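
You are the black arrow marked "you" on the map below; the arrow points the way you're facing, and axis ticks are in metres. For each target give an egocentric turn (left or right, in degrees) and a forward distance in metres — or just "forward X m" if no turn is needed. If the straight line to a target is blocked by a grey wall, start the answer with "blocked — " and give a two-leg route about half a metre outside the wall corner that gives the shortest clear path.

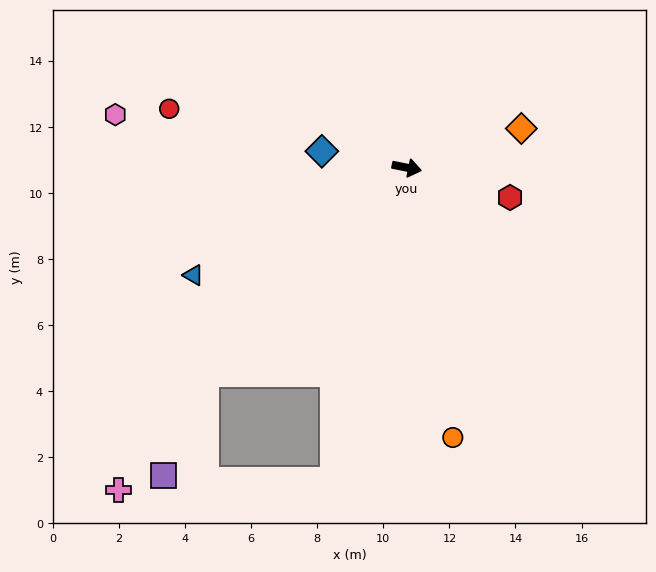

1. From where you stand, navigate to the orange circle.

turn right 69°, forward 8.3 m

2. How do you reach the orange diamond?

turn left 30°, forward 3.7 m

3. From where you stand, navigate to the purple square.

blocked — turn right 123°, forward 8.7 m, then turn left 22°, forward 3.4 m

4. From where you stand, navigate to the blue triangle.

turn right 142°, forward 7.2 m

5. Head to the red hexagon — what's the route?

turn right 5°, forward 3.3 m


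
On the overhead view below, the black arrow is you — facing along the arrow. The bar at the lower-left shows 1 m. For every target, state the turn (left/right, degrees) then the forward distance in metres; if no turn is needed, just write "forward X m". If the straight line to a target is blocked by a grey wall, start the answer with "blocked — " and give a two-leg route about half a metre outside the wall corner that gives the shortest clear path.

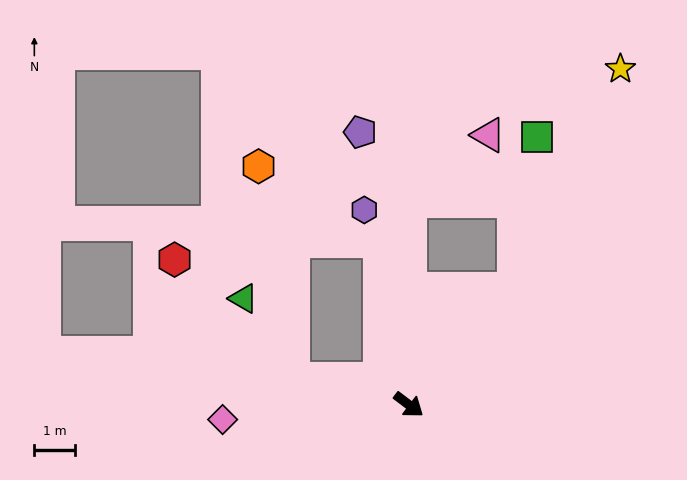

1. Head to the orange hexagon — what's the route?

blocked — turn right 155°, forward 2.9 m, then turn right 69°, forward 5.3 m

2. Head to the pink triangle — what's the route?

blocked — turn left 127°, forward 5.0 m, then turn right 50°, forward 2.5 m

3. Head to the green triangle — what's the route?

blocked — turn right 155°, forward 2.9 m, then turn right 47°, forward 2.3 m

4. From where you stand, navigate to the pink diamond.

turn right 138°, forward 4.6 m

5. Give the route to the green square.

blocked — turn left 85°, forward 3.8 m, then turn left 34°, forward 3.8 m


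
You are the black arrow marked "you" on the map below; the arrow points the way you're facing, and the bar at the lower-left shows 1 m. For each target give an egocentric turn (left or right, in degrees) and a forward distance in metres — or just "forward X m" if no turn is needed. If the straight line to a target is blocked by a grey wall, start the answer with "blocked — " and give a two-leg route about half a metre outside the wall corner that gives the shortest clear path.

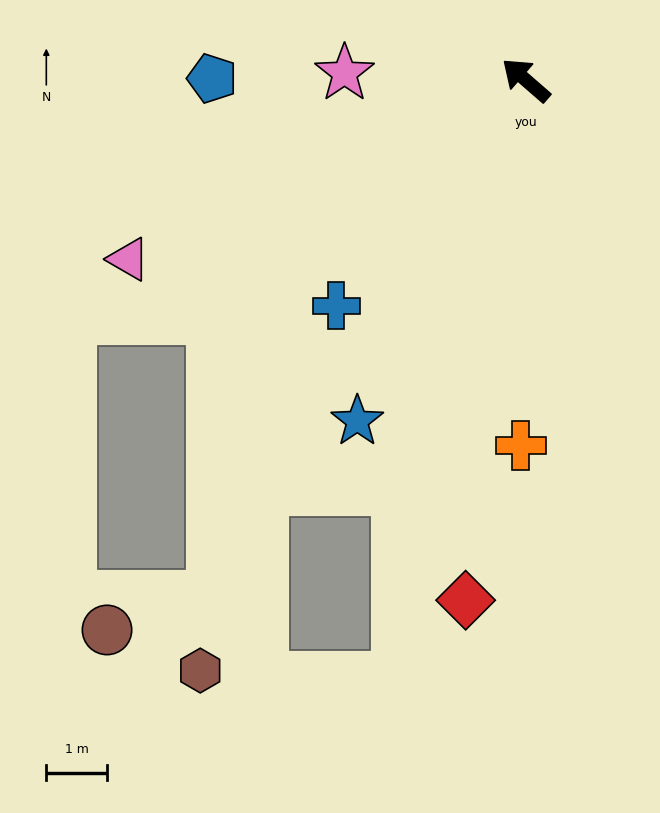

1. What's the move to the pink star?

turn left 39°, forward 3.0 m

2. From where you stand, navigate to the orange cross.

turn left 130°, forward 6.0 m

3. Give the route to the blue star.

turn left 105°, forward 6.3 m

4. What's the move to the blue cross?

turn left 91°, forward 4.8 m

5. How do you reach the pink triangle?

turn left 65°, forward 7.2 m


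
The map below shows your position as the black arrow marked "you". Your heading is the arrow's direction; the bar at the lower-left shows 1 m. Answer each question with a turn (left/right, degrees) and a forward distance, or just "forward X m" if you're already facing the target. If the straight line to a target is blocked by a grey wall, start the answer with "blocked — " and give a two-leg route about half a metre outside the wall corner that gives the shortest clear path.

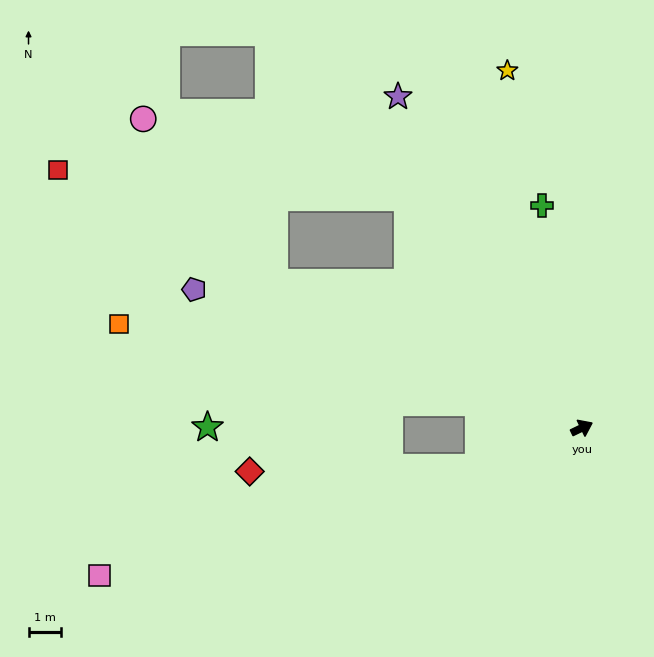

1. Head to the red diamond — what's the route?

blocked — turn left 175°, forward 3.4 m, then turn right 20°, forward 7.1 m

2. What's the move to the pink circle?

blocked — turn left 129°, forward 10.5 m, then turn right 26°, forward 6.5 m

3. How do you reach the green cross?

turn left 74°, forward 7.0 m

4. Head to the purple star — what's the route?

turn left 93°, forward 11.7 m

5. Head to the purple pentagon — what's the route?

turn left 135°, forward 12.7 m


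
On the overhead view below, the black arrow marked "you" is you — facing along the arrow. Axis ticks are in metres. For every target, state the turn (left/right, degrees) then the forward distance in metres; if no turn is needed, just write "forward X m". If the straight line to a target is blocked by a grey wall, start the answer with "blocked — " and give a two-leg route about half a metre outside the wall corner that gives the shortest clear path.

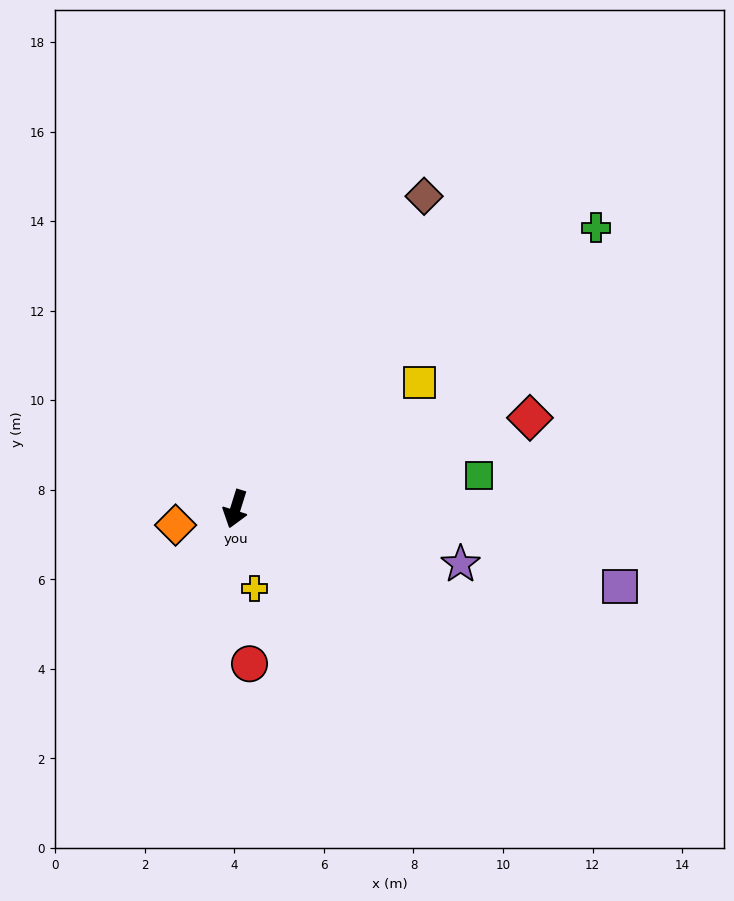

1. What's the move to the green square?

turn left 115°, forward 5.5 m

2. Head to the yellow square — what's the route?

turn left 142°, forward 5.0 m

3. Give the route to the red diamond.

turn left 125°, forward 6.9 m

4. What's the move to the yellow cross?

turn left 31°, forward 1.8 m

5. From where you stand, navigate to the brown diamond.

turn left 166°, forward 8.2 m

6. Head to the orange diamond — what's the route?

turn right 58°, forward 1.4 m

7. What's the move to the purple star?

turn left 94°, forward 5.2 m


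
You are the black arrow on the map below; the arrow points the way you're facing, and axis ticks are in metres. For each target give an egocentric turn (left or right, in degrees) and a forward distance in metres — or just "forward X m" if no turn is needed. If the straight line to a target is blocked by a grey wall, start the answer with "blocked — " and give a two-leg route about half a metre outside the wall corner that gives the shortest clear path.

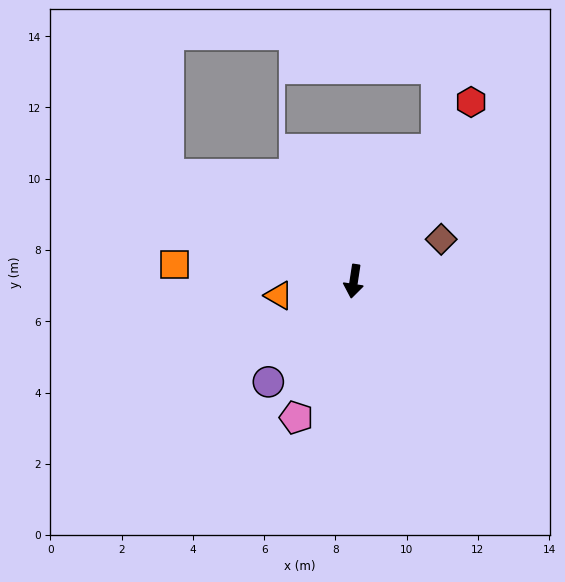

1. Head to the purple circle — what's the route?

turn right 32°, forward 3.7 m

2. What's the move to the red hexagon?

turn left 155°, forward 6.0 m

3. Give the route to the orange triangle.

turn right 71°, forward 2.1 m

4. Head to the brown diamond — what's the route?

turn left 124°, forward 2.7 m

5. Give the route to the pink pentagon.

turn right 14°, forward 4.1 m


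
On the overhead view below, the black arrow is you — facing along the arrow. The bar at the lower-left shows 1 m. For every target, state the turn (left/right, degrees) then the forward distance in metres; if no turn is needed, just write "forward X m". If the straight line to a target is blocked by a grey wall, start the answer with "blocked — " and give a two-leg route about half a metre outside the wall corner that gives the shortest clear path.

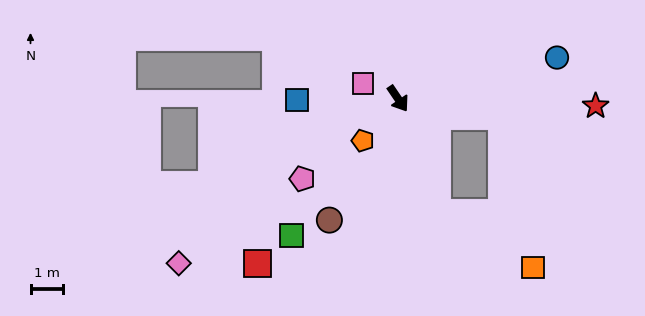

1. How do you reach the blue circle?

turn left 70°, forward 5.0 m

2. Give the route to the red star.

turn left 54°, forward 6.0 m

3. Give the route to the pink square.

turn right 147°, forward 1.2 m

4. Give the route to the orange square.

blocked — turn right 15°, forward 3.7 m, then turn left 41°, forward 3.4 m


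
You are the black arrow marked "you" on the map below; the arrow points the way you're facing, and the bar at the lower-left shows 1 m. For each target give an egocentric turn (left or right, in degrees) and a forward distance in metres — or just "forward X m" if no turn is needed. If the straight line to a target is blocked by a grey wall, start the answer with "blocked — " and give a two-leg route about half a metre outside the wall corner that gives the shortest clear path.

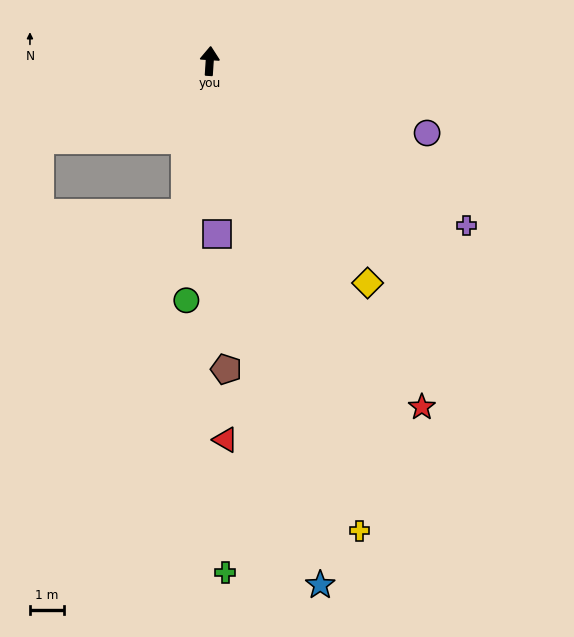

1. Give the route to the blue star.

turn right 164°, forward 15.8 m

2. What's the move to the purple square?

turn right 174°, forward 5.1 m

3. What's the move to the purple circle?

turn right 105°, forward 6.8 m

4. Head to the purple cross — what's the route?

turn right 119°, forward 9.0 m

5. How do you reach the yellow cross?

turn right 159°, forward 14.6 m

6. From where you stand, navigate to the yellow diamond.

turn right 141°, forward 8.1 m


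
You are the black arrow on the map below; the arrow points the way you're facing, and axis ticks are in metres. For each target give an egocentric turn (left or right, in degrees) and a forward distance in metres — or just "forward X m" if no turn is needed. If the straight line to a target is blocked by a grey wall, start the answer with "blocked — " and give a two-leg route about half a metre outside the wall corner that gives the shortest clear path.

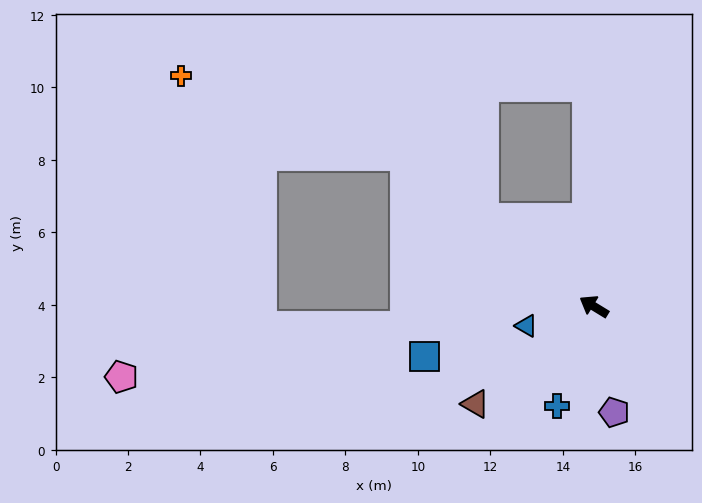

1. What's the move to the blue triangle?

turn left 47°, forward 1.9 m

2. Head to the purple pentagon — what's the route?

turn left 132°, forward 3.0 m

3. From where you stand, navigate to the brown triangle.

turn left 71°, forward 4.2 m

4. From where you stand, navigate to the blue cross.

turn left 101°, forward 2.9 m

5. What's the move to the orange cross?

blocked — turn right 7°, forward 6.7 m, then turn left 19°, forward 6.6 m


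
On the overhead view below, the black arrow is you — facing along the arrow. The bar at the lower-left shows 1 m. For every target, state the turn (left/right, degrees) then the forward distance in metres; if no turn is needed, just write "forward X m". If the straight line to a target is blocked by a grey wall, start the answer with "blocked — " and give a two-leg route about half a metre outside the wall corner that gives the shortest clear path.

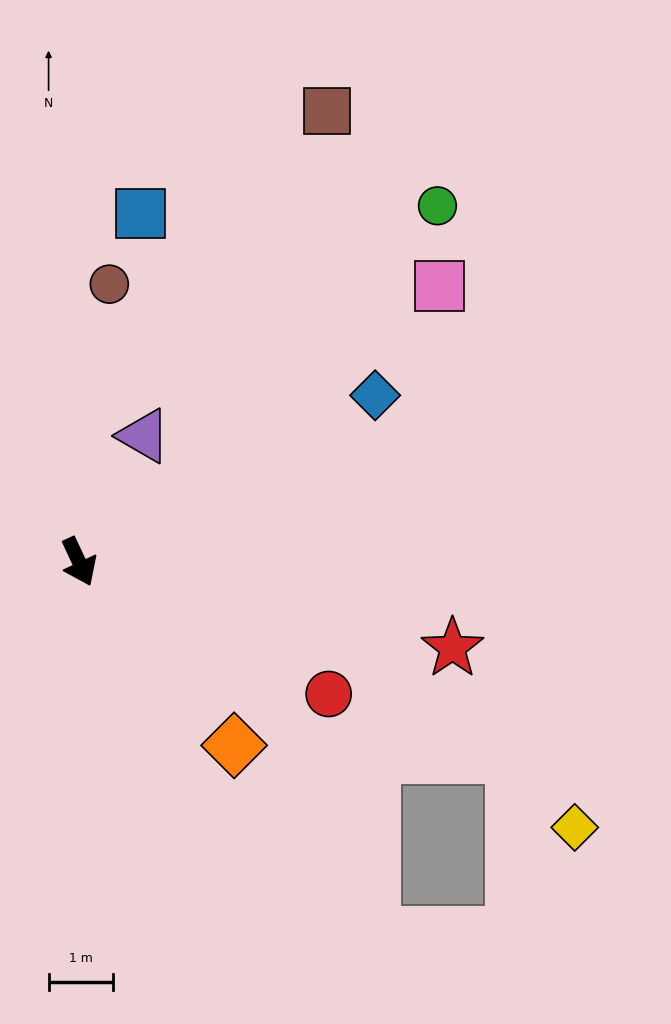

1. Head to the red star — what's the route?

turn left 52°, forward 5.9 m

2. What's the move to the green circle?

turn left 110°, forward 7.8 m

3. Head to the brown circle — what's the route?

turn left 149°, forward 4.3 m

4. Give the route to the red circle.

turn left 37°, forward 4.4 m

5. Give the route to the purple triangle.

turn left 128°, forward 2.2 m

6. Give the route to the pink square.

turn left 102°, forward 7.0 m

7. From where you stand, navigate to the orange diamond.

turn left 15°, forward 3.7 m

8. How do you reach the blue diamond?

turn left 94°, forward 5.3 m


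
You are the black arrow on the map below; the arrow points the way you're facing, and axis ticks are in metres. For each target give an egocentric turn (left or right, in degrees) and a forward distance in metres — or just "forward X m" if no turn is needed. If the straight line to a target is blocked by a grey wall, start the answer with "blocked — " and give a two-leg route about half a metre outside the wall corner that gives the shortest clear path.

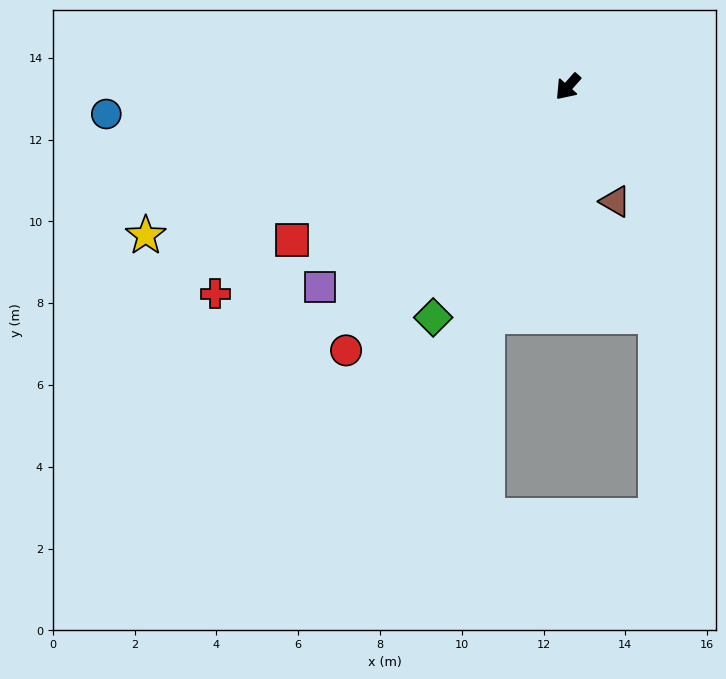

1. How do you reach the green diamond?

turn left 11°, forward 6.5 m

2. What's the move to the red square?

turn right 19°, forward 7.7 m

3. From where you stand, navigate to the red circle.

forward 8.4 m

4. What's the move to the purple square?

turn right 9°, forward 7.8 m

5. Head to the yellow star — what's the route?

turn right 29°, forward 10.9 m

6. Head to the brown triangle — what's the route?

turn left 64°, forward 3.0 m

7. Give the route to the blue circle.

turn right 45°, forward 11.3 m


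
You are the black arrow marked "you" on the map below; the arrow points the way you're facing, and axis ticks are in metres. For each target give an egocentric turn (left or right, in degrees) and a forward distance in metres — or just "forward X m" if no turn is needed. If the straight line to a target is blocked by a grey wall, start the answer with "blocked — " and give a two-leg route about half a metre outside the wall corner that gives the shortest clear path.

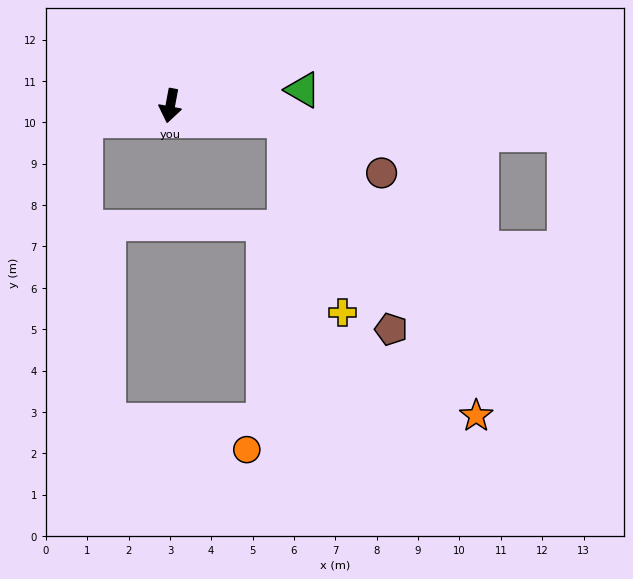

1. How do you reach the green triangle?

turn left 107°, forward 3.2 m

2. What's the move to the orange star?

blocked — turn left 93°, forward 2.8 m, then turn right 49°, forward 8.5 m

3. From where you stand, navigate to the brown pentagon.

blocked — turn left 93°, forward 2.8 m, then turn right 55°, forward 5.7 m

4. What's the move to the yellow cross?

blocked — turn left 93°, forward 2.8 m, then turn right 66°, forward 4.9 m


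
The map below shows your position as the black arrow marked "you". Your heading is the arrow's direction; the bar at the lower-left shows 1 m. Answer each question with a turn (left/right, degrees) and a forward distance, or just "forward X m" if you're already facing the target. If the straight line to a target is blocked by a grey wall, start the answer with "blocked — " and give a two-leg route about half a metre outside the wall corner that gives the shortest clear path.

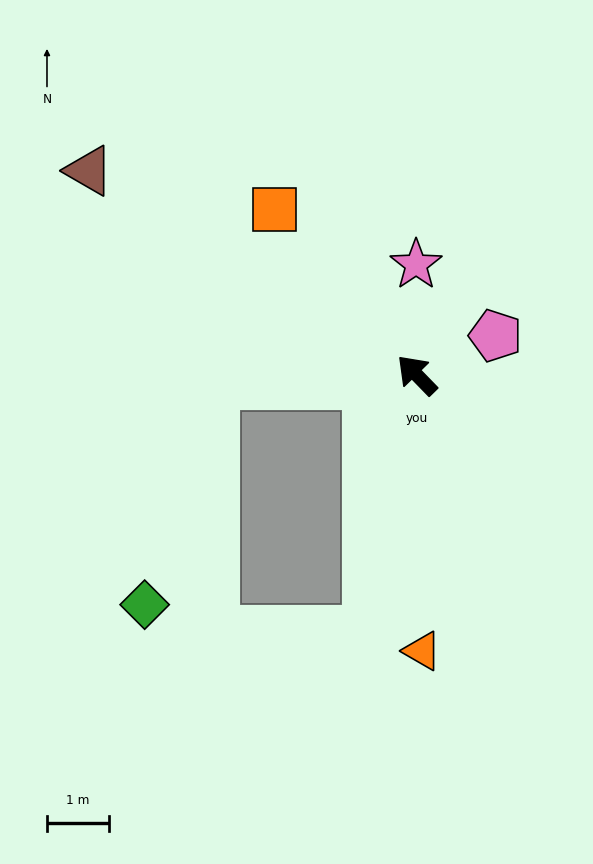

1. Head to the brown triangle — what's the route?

turn left 14°, forward 6.2 m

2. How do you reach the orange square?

turn right 3°, forward 3.5 m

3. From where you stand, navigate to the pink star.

turn right 44°, forward 1.8 m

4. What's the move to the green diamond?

blocked — turn left 48°, forward 3.3 m, then turn left 71°, forward 3.7 m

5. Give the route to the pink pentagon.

turn right 108°, forward 1.4 m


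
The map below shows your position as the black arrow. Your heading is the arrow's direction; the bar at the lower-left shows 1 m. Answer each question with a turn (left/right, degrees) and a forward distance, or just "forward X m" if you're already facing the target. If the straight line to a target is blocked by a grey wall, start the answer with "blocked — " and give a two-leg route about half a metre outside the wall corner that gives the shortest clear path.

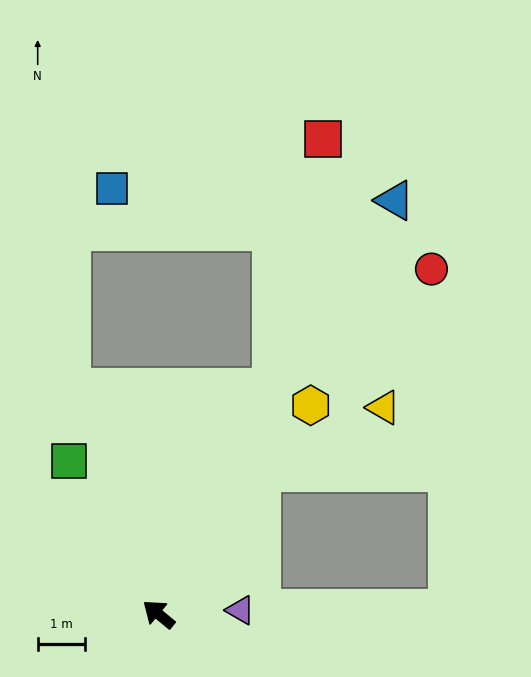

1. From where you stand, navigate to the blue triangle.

turn right 80°, forward 10.1 m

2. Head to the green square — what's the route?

turn right 20°, forward 3.8 m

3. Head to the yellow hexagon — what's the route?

turn right 87°, forward 5.5 m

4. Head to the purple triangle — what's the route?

turn right 138°, forward 1.7 m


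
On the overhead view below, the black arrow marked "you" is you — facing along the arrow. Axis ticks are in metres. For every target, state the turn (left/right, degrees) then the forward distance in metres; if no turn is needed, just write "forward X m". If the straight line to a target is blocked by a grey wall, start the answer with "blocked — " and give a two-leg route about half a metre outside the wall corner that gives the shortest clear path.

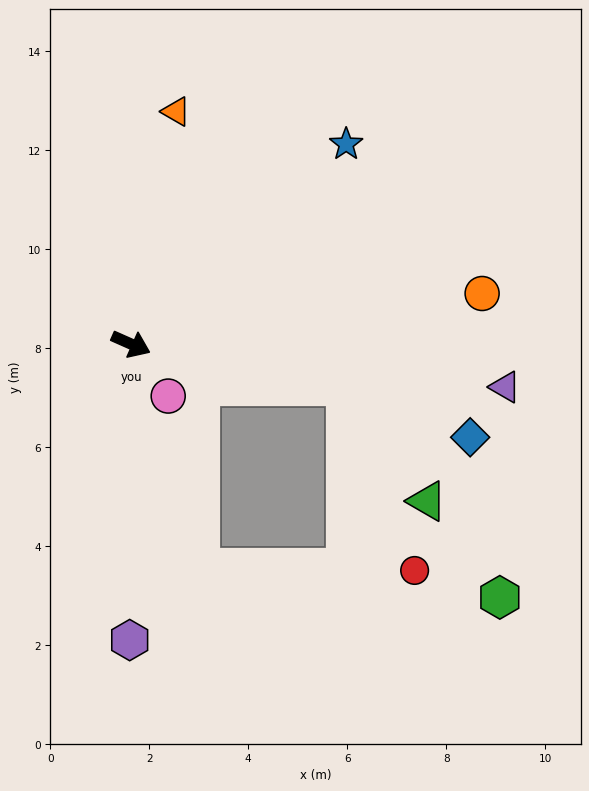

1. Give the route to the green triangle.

blocked — turn left 13°, forward 4.4 m, then turn right 45°, forward 2.9 m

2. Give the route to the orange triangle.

turn left 103°, forward 4.8 m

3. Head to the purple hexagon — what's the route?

turn right 66°, forward 6.0 m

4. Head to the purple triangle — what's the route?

turn left 17°, forward 7.6 m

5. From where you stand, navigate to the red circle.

blocked — turn left 13°, forward 4.4 m, then turn right 59°, forward 4.0 m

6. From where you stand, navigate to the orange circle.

turn left 32°, forward 7.2 m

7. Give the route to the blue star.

turn left 67°, forward 5.9 m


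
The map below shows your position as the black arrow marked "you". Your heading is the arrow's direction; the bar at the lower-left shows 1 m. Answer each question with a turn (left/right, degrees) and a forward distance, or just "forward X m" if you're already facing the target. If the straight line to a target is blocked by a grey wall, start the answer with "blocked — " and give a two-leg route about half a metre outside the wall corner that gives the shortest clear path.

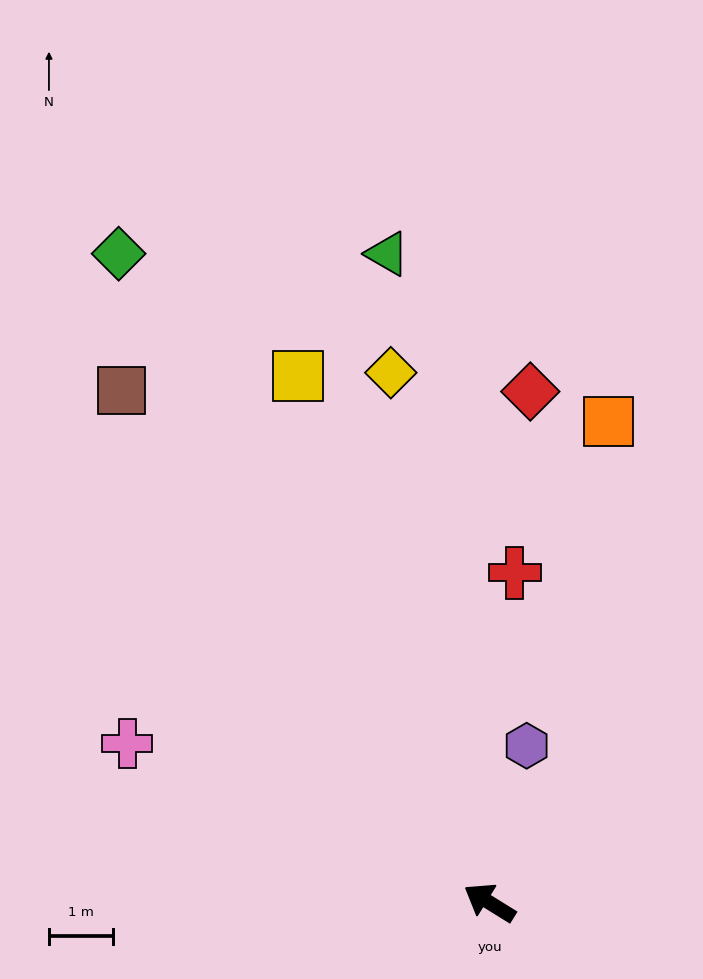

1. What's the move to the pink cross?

turn left 8°, forward 6.2 m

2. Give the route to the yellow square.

turn right 38°, forward 8.8 m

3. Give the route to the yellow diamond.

turn right 48°, forward 8.5 m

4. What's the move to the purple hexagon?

turn right 71°, forward 2.5 m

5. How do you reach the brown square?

turn right 22°, forward 9.9 m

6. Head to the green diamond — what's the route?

turn right 28°, forward 11.7 m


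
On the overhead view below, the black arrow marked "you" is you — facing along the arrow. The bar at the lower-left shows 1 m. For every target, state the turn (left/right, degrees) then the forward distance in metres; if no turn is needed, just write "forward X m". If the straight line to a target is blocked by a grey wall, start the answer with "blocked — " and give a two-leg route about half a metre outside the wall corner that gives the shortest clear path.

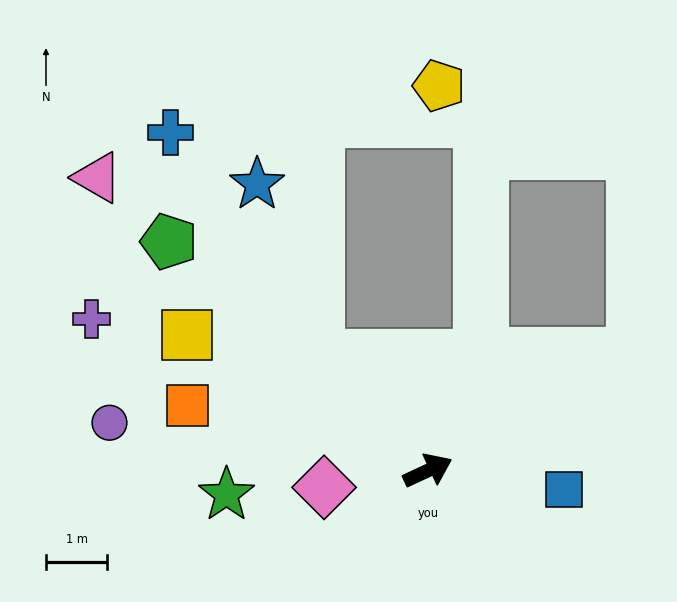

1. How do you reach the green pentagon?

turn left 114°, forward 5.6 m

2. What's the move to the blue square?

turn right 33°, forward 2.2 m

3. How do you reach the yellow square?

turn left 126°, forward 4.5 m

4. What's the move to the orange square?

turn left 140°, forward 4.1 m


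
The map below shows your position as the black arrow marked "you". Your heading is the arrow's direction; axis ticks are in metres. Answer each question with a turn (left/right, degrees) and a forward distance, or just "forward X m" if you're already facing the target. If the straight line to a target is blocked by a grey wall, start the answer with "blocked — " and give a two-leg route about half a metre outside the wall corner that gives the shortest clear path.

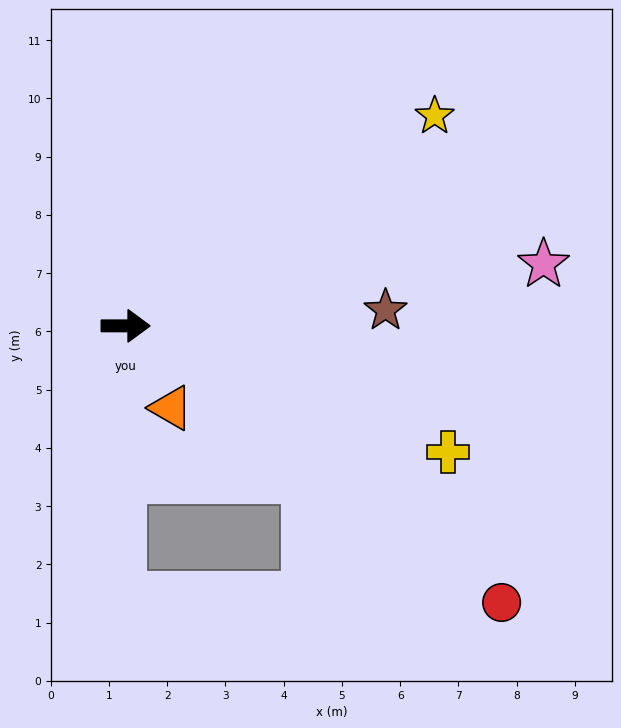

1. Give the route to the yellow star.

turn left 34°, forward 6.4 m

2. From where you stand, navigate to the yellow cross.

turn right 21°, forward 5.9 m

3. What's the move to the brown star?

turn left 4°, forward 4.5 m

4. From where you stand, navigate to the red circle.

turn right 36°, forward 8.0 m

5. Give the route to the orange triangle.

turn right 61°, forward 1.6 m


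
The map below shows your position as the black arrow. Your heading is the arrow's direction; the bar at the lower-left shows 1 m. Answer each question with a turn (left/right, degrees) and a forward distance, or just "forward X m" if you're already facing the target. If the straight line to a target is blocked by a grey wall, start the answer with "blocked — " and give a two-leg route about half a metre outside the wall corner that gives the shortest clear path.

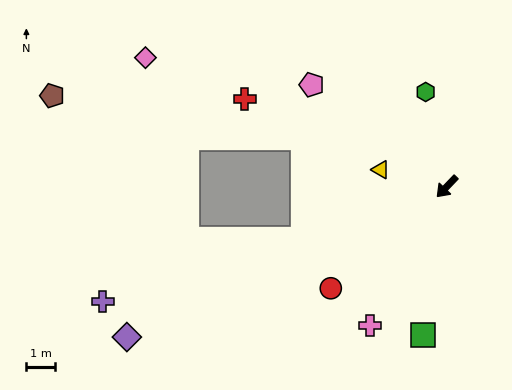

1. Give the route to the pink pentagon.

turn right 83°, forward 5.9 m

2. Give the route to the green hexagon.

turn right 124°, forward 3.4 m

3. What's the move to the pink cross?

turn left 15°, forward 5.5 m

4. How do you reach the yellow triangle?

turn right 61°, forward 2.4 m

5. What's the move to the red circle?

turn right 5°, forward 5.3 m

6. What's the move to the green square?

turn left 35°, forward 5.2 m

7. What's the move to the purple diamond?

turn right 21°, forward 12.3 m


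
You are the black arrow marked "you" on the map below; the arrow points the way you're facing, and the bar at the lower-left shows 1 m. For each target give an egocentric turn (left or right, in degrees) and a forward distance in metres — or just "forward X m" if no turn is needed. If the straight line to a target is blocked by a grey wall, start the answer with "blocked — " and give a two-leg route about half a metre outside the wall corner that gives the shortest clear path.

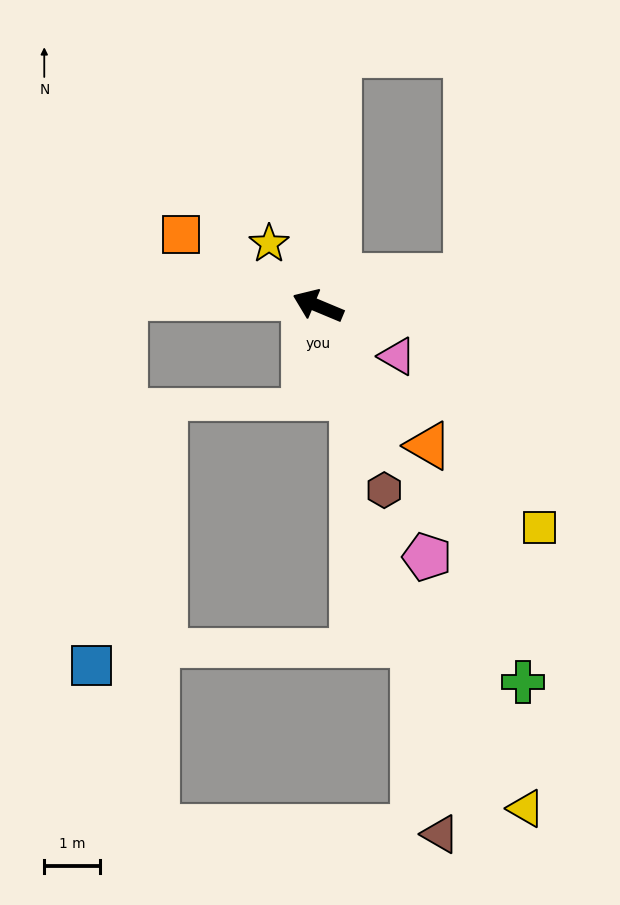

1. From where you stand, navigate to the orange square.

turn right 5°, forward 2.8 m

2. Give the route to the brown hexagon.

turn left 132°, forward 3.5 m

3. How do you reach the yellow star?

turn right 29°, forward 1.4 m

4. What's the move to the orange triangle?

turn left 151°, forward 3.2 m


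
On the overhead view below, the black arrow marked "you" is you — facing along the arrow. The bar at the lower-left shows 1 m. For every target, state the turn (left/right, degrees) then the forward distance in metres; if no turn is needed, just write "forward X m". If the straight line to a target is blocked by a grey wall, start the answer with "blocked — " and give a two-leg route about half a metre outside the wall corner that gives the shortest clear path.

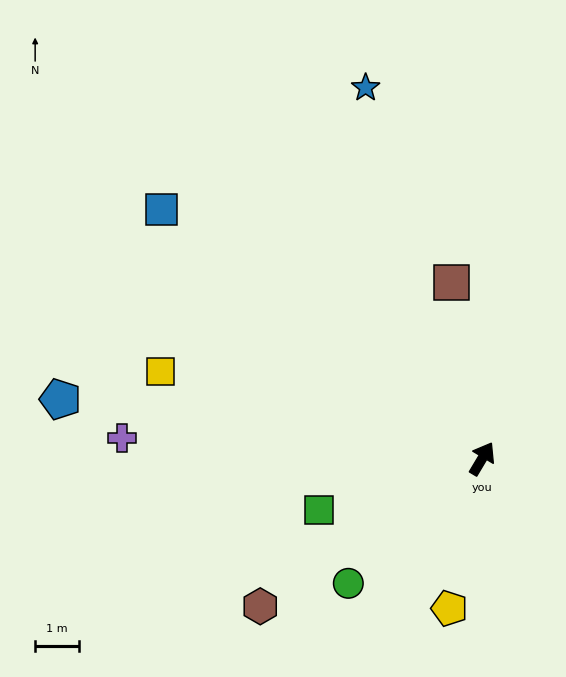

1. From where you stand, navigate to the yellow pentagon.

turn right 162°, forward 3.5 m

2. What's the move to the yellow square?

turn left 106°, forward 7.7 m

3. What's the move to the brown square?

turn left 41°, forward 4.1 m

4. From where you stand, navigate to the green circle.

turn left 164°, forward 4.2 m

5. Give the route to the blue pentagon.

turn left 113°, forward 9.8 m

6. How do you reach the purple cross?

turn left 118°, forward 8.3 m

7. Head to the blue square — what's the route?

turn left 83°, forward 9.3 m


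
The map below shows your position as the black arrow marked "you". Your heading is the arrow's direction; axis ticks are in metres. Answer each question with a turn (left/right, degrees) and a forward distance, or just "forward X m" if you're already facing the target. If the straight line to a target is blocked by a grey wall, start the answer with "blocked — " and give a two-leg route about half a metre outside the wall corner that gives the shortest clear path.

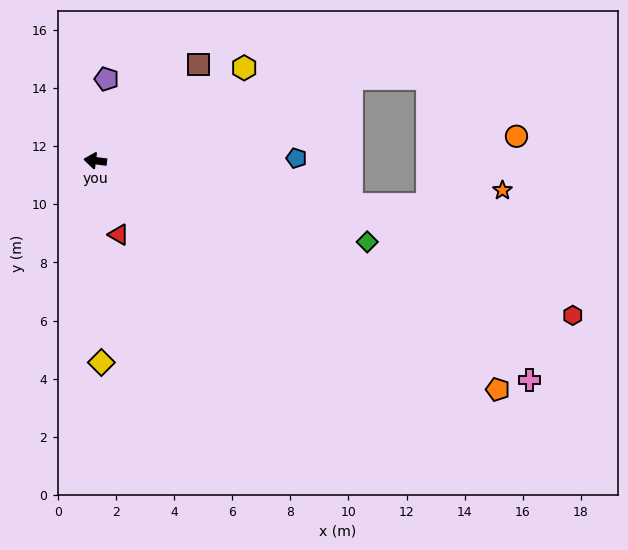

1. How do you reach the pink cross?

turn left 160°, forward 16.8 m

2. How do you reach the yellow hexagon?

turn right 141°, forward 6.0 m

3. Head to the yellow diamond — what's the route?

turn left 99°, forward 7.0 m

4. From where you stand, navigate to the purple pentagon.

turn right 91°, forward 2.8 m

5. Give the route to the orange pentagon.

turn left 157°, forward 15.9 m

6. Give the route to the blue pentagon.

turn right 172°, forward 6.9 m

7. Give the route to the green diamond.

turn left 170°, forward 9.8 m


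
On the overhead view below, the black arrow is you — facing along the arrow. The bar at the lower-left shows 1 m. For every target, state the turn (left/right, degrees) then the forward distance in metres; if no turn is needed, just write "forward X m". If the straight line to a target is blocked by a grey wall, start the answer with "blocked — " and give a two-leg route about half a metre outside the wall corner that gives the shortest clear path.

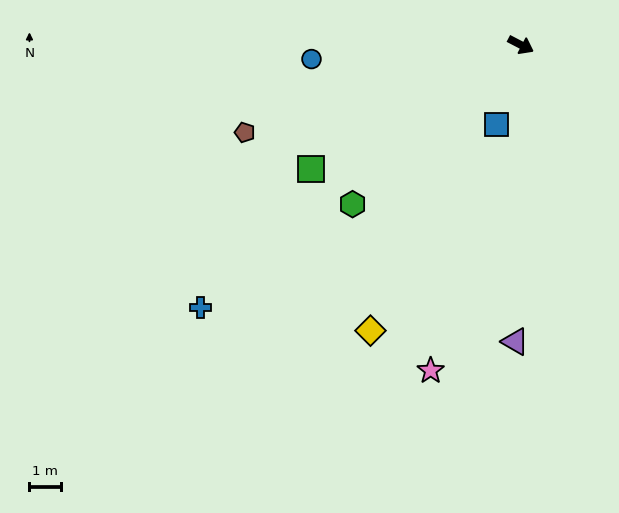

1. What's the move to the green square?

turn right 122°, forward 7.8 m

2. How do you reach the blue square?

turn right 80°, forward 2.7 m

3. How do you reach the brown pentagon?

turn right 135°, forward 9.3 m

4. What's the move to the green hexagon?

turn right 109°, forward 7.4 m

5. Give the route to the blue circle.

turn right 149°, forward 6.7 m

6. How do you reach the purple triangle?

turn right 64°, forward 9.5 m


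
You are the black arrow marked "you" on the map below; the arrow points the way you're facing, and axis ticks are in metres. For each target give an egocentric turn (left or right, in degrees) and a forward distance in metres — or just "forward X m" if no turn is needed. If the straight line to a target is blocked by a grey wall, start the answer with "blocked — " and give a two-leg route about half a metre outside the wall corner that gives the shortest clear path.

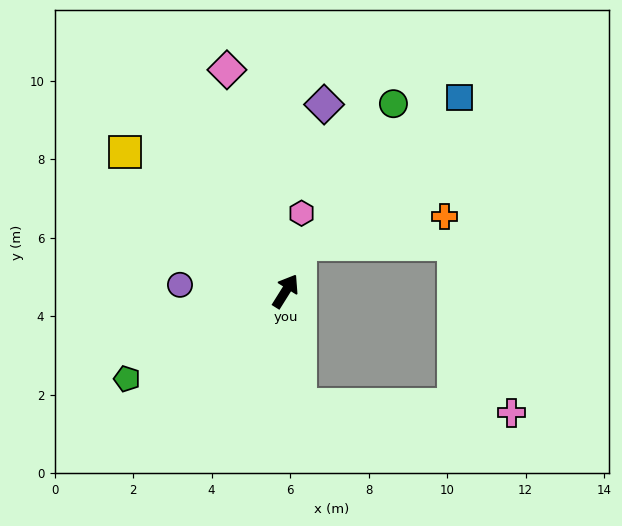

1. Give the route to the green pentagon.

turn left 151°, forward 4.6 m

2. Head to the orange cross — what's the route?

blocked — turn left 14°, forward 1.2 m, then turn right 61°, forward 3.7 m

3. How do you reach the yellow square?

turn left 81°, forward 5.4 m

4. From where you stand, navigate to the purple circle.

turn left 119°, forward 2.7 m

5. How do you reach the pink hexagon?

turn left 20°, forward 2.0 m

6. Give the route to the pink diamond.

turn left 47°, forward 5.8 m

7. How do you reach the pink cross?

blocked — turn right 140°, forward 2.9 m, then turn left 80°, forward 5.4 m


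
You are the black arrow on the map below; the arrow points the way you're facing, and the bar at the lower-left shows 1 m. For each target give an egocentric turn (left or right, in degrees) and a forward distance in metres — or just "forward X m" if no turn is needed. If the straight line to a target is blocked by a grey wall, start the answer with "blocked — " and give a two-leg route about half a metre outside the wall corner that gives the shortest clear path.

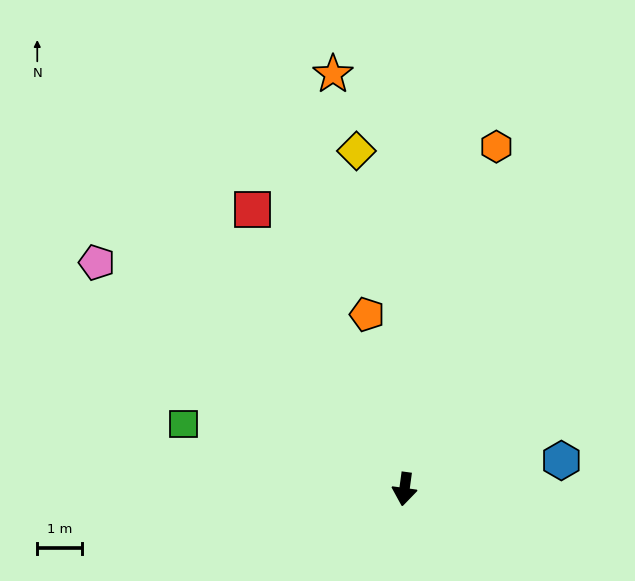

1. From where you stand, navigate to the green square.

turn right 99°, forward 5.2 m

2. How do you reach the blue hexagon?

turn left 108°, forward 3.6 m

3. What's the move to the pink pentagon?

turn right 119°, forward 8.6 m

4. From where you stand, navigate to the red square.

turn right 144°, forward 7.1 m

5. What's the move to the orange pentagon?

turn right 160°, forward 4.0 m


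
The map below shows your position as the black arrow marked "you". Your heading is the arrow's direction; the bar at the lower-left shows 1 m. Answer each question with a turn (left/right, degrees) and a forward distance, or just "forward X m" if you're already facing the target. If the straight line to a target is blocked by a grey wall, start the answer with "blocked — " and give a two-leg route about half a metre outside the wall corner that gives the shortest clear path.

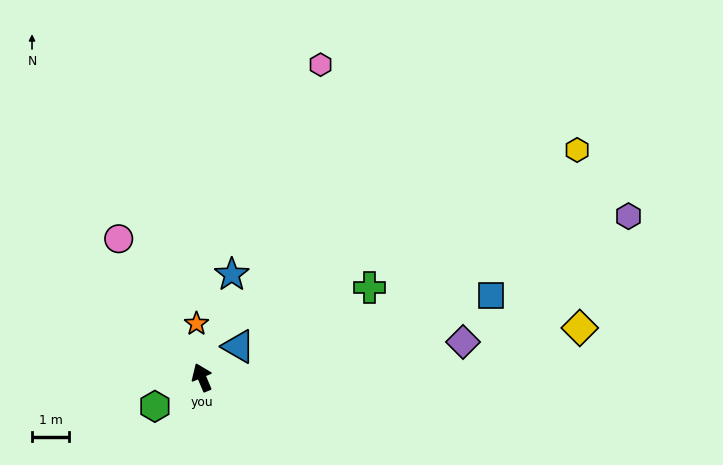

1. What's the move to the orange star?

turn right 17°, forward 1.5 m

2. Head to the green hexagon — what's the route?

turn left 99°, forward 1.5 m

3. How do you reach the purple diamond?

turn right 105°, forward 7.2 m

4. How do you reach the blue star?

turn right 39°, forward 2.9 m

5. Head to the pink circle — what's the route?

turn left 8°, forward 4.4 m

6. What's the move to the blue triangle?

turn right 73°, forward 1.3 m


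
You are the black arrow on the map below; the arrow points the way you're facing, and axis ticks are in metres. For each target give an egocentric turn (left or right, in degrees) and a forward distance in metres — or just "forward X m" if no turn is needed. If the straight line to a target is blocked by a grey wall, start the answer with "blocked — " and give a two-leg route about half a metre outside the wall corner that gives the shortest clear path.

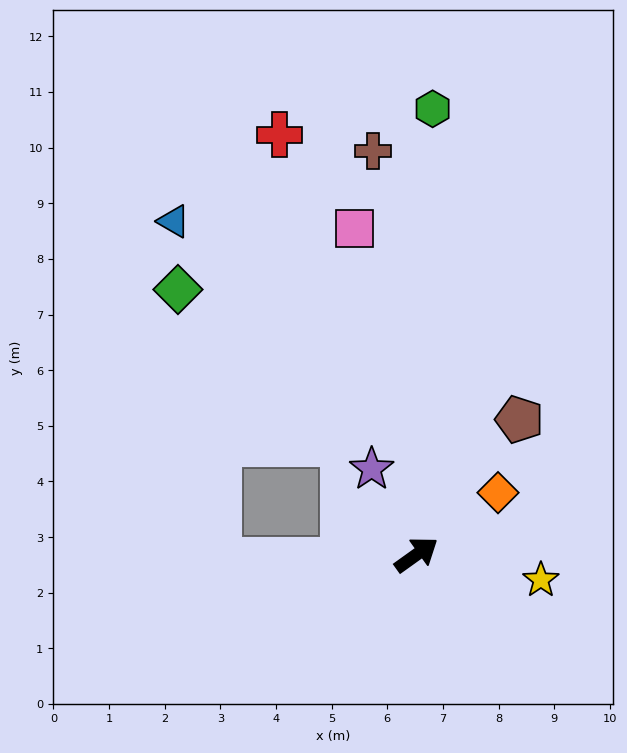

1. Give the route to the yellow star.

turn right 47°, forward 2.3 m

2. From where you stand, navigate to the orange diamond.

forward 1.8 m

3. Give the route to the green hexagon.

turn left 52°, forward 8.0 m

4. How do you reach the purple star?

turn left 82°, forward 1.7 m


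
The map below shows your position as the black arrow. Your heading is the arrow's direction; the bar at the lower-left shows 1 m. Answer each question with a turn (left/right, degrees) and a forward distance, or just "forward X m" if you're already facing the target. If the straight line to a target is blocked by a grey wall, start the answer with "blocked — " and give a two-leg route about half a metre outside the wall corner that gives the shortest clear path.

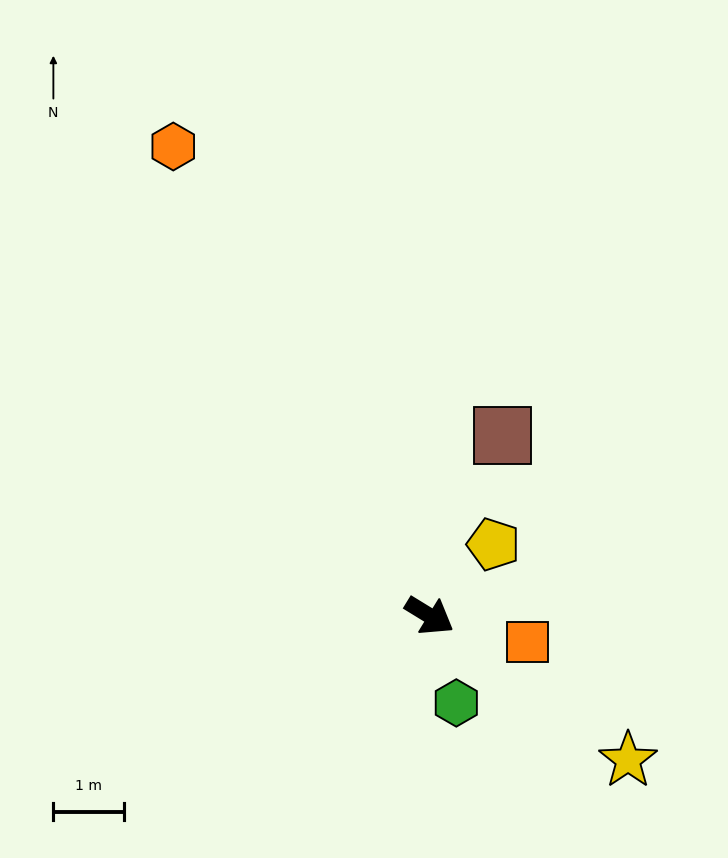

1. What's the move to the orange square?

turn left 17°, forward 1.4 m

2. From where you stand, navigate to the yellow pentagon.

turn left 80°, forward 1.4 m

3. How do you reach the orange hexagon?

turn left 150°, forward 7.6 m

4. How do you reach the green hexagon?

turn right 41°, forward 1.3 m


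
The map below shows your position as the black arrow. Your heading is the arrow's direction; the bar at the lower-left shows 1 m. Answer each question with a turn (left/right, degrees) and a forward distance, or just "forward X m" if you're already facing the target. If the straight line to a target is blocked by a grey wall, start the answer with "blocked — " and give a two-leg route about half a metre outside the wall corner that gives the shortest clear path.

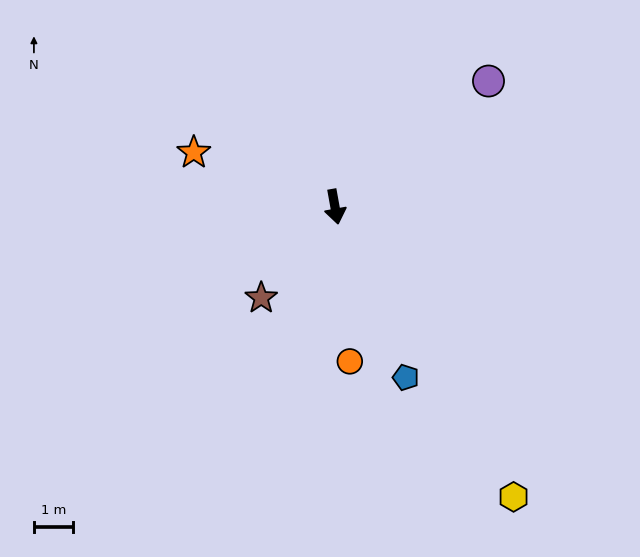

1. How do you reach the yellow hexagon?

turn left 21°, forward 8.7 m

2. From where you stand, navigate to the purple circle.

turn left 119°, forward 5.1 m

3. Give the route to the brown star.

turn right 49°, forward 3.0 m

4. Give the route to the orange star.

turn right 121°, forward 3.9 m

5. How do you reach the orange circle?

turn right 5°, forward 4.0 m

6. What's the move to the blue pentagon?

turn left 12°, forward 4.7 m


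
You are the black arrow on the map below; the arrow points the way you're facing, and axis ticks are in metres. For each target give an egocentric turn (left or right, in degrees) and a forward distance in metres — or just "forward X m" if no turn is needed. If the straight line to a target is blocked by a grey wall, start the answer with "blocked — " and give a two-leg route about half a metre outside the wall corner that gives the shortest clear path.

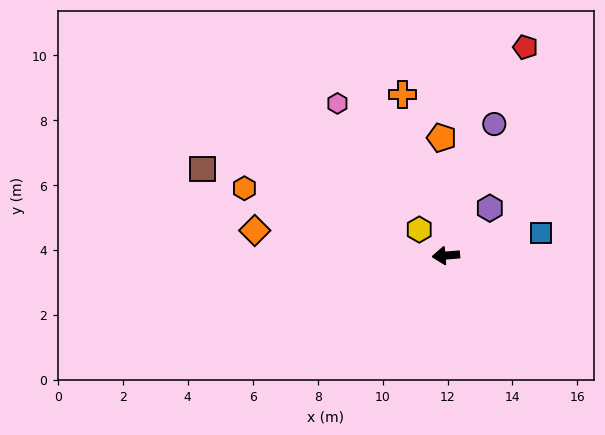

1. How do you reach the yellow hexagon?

turn right 49°, forward 1.1 m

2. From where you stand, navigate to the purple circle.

turn right 115°, forward 4.3 m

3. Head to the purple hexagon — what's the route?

turn right 138°, forward 2.0 m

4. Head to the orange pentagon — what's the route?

turn right 93°, forward 3.6 m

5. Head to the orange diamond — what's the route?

turn right 12°, forward 5.9 m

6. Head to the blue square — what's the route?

turn right 171°, forward 3.0 m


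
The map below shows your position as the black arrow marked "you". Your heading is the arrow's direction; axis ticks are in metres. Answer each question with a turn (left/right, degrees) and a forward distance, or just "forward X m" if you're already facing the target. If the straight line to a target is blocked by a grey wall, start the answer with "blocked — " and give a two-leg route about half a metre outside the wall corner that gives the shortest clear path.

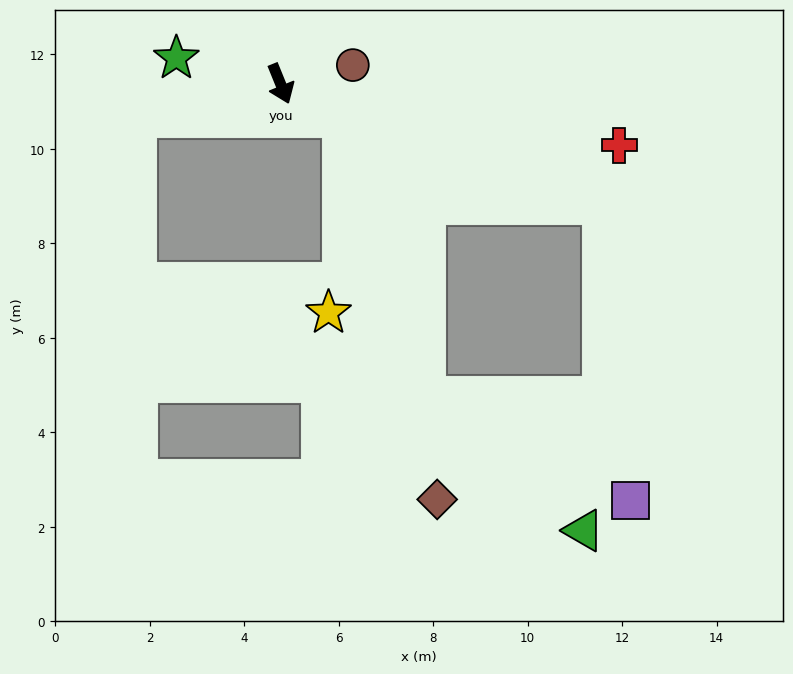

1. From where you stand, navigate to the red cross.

turn left 58°, forward 7.3 m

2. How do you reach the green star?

turn right 126°, forward 2.3 m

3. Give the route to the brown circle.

turn left 82°, forward 1.6 m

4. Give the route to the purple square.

blocked — turn left 47°, forward 7.3 m, then turn right 64°, forward 6.3 m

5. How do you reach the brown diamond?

blocked — turn left 39°, forward 1.5 m, then turn right 47°, forward 8.3 m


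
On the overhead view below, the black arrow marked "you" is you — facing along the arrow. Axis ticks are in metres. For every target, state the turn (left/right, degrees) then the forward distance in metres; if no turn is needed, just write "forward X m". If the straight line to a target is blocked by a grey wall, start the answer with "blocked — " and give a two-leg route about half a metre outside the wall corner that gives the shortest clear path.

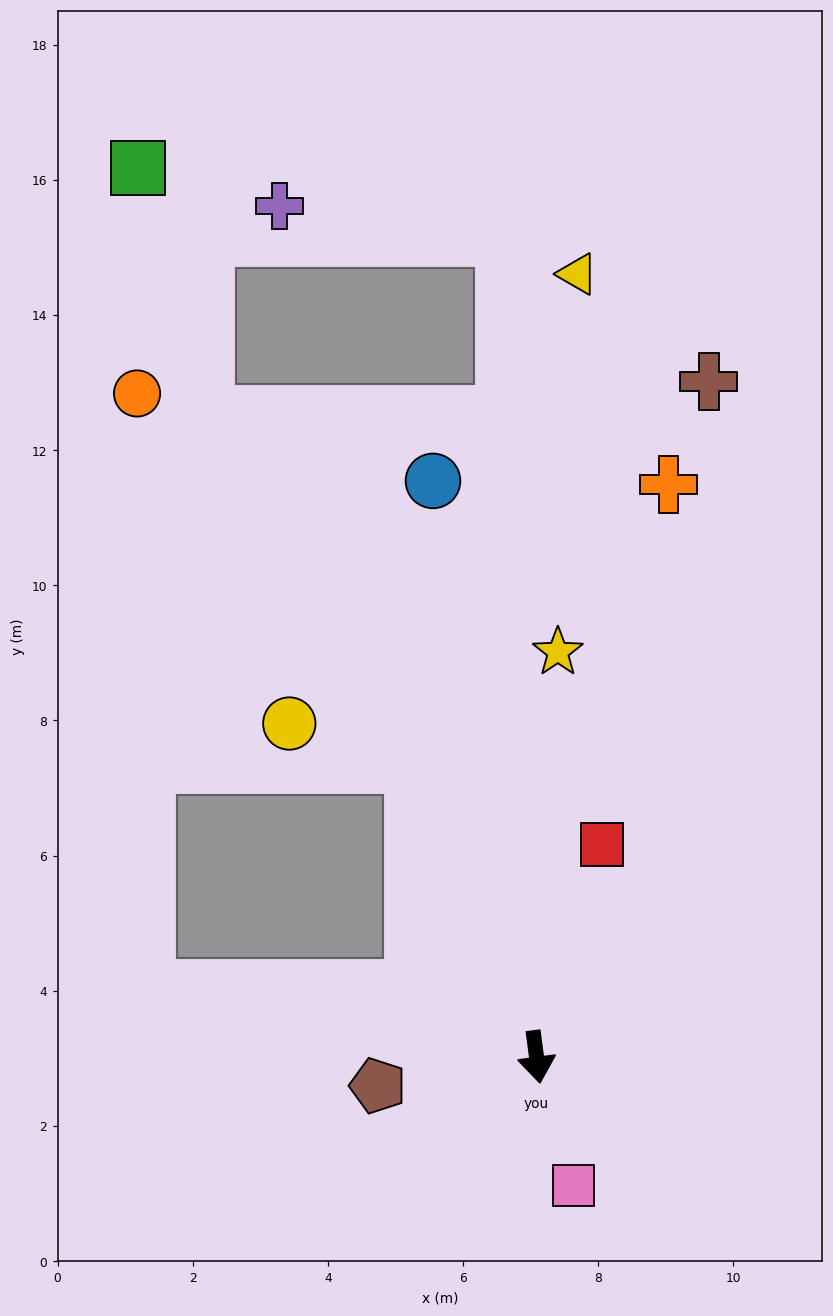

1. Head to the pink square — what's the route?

turn left 9°, forward 2.0 m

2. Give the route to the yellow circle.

blocked — turn right 165°, forward 4.7 m, then turn left 49°, forward 1.9 m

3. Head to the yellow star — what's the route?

turn left 169°, forward 6.0 m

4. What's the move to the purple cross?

blocked — turn left 175°, forward 12.1 m, then turn left 80°, forward 3.4 m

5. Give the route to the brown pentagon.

turn right 87°, forward 2.4 m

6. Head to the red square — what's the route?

turn left 155°, forward 3.3 m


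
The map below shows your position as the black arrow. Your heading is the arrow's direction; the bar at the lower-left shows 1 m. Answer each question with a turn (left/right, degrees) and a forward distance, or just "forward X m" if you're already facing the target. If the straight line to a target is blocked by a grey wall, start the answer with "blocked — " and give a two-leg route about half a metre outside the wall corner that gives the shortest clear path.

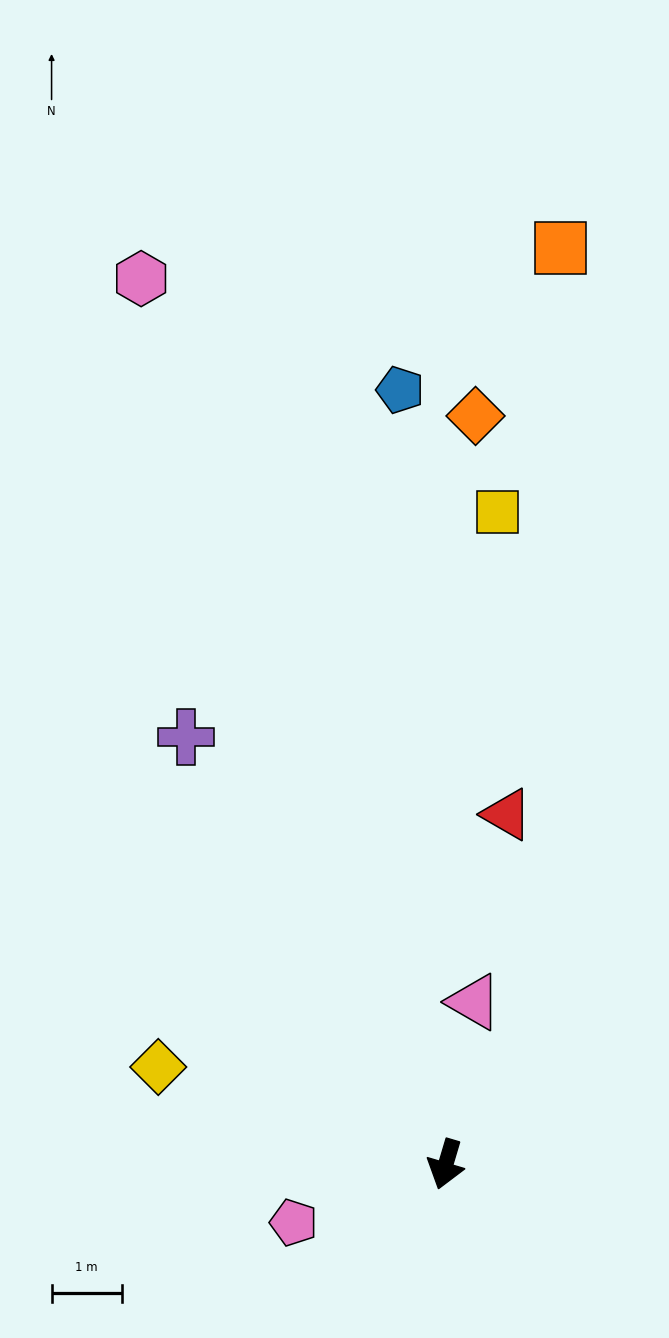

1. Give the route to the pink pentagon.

turn right 53°, forward 2.3 m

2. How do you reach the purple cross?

turn right 132°, forward 7.1 m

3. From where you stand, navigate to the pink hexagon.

turn right 144°, forward 13.3 m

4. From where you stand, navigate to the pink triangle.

turn right 173°, forward 2.3 m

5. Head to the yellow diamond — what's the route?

turn right 92°, forward 4.3 m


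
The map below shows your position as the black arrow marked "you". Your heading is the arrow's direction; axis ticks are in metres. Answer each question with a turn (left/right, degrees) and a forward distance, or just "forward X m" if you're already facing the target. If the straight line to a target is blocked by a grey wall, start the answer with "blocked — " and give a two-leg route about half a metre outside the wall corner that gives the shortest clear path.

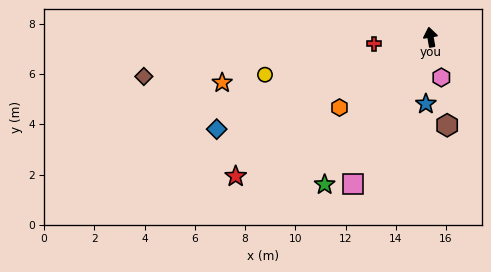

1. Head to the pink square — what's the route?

turn left 142°, forward 6.6 m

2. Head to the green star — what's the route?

turn left 134°, forward 7.2 m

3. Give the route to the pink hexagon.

turn right 175°, forward 1.7 m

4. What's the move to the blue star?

turn left 166°, forward 2.7 m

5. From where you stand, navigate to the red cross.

turn left 87°, forward 2.3 m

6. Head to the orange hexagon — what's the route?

turn left 118°, forward 4.6 m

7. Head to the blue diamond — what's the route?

turn left 103°, forward 9.3 m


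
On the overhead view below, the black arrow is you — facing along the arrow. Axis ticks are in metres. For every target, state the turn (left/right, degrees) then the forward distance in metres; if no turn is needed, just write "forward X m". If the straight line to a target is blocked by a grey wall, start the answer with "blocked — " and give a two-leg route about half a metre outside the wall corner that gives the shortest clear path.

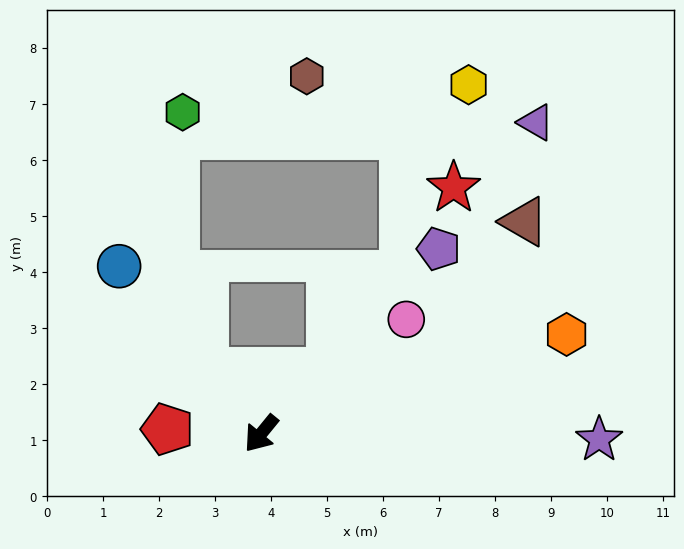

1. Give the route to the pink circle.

turn left 167°, forward 3.3 m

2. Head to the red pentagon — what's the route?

turn right 53°, forward 1.7 m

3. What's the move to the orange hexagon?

turn left 147°, forward 5.7 m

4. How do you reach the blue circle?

turn right 100°, forward 3.9 m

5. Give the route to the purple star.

turn left 128°, forward 6.0 m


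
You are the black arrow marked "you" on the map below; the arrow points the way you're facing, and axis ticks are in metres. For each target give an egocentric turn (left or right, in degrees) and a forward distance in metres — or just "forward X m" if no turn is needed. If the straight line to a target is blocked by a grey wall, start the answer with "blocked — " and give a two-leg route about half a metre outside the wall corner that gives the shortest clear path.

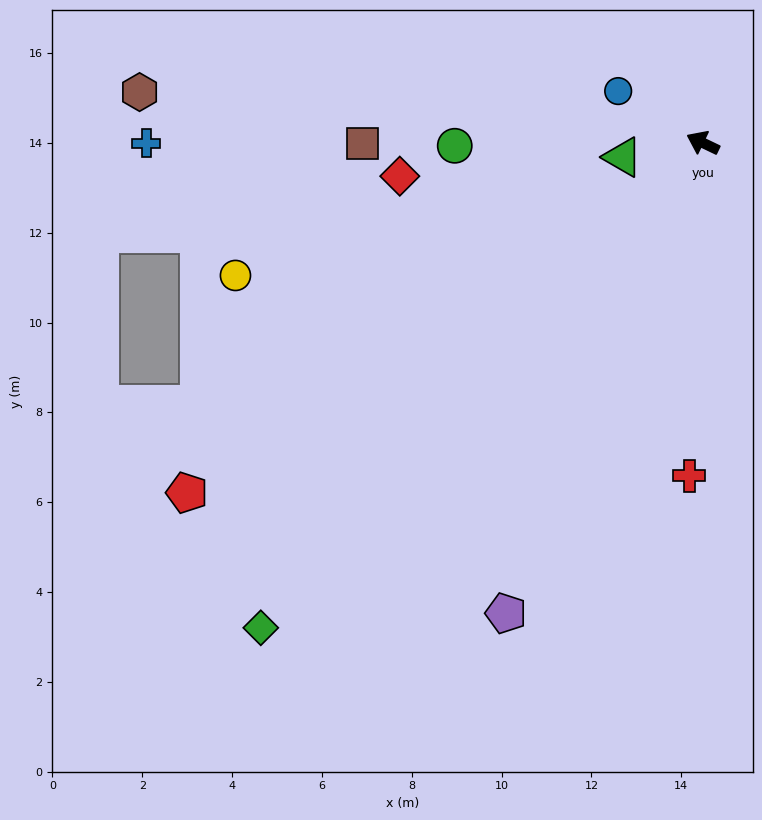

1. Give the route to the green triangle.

turn left 36°, forward 1.8 m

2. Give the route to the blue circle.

turn right 6°, forward 2.2 m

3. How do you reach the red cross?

turn left 113°, forward 7.4 m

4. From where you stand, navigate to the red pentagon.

turn left 60°, forward 13.9 m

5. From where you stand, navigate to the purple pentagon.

turn left 93°, forward 11.4 m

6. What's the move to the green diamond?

turn left 73°, forward 14.6 m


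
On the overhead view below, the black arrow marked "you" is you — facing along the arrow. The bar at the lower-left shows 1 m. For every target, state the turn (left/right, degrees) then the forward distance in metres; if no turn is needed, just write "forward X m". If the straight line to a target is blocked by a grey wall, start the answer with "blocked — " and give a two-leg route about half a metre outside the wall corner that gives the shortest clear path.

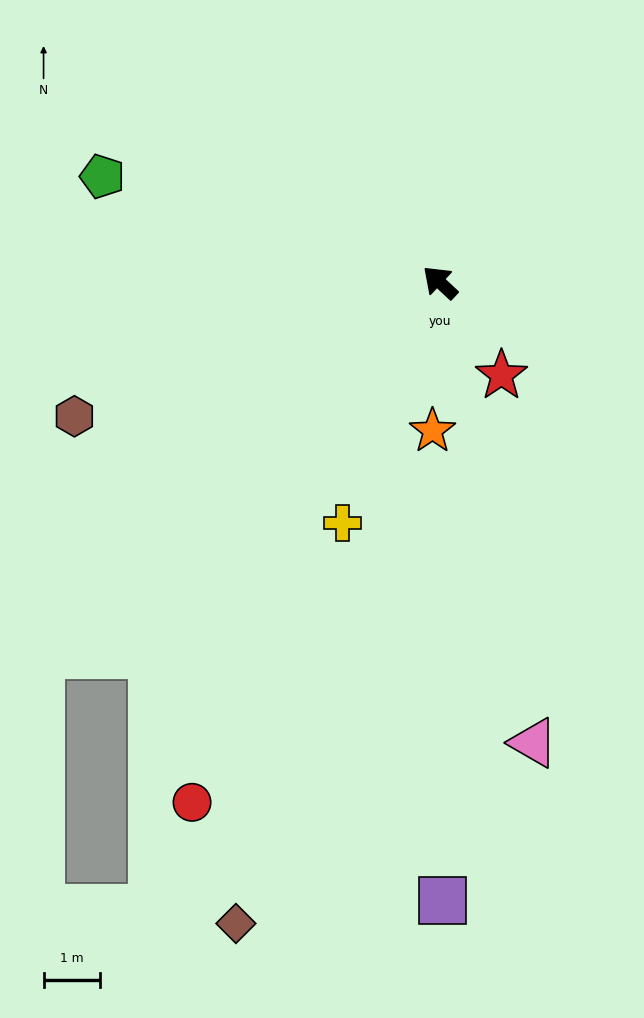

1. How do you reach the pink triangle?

turn left 144°, forward 8.3 m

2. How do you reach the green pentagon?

turn left 26°, forward 6.3 m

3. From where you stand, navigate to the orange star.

turn left 130°, forward 2.6 m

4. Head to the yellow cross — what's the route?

turn left 111°, forward 4.6 m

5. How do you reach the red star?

turn left 167°, forward 2.0 m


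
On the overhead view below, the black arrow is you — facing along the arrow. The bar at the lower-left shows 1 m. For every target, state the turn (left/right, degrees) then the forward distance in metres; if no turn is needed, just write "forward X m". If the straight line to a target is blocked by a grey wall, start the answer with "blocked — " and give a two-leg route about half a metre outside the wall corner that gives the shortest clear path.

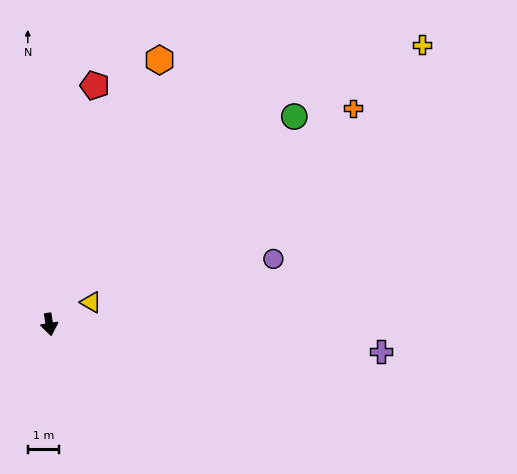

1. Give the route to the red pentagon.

turn left 160°, forward 7.7 m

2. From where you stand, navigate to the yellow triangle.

turn left 109°, forward 1.5 m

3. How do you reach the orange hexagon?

turn left 148°, forward 9.1 m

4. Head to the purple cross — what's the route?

turn left 76°, forward 10.6 m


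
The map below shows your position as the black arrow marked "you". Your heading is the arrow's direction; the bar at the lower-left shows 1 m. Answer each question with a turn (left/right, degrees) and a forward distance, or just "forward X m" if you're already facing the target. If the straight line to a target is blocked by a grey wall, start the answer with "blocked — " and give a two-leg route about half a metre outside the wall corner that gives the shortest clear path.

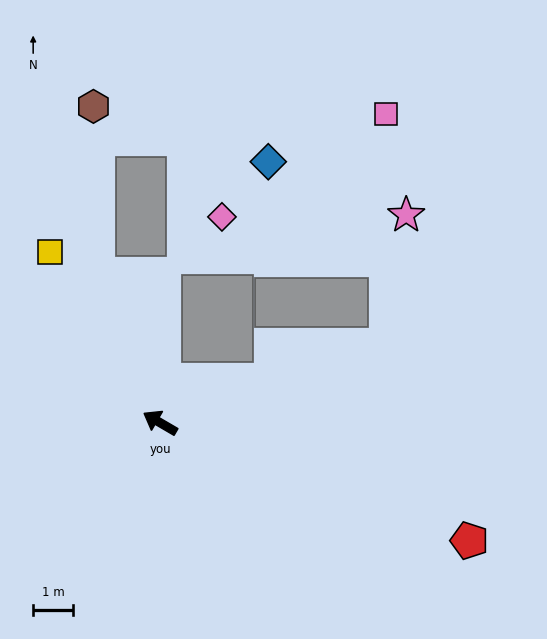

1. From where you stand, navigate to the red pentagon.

turn right 171°, forward 8.4 m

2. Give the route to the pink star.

blocked — turn right 131°, forward 6.0 m, then turn left 62°, forward 3.3 m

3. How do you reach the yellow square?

turn right 27°, forward 5.1 m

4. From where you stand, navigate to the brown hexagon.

blocked — turn right 37°, forward 4.1 m, then turn right 21°, forward 4.2 m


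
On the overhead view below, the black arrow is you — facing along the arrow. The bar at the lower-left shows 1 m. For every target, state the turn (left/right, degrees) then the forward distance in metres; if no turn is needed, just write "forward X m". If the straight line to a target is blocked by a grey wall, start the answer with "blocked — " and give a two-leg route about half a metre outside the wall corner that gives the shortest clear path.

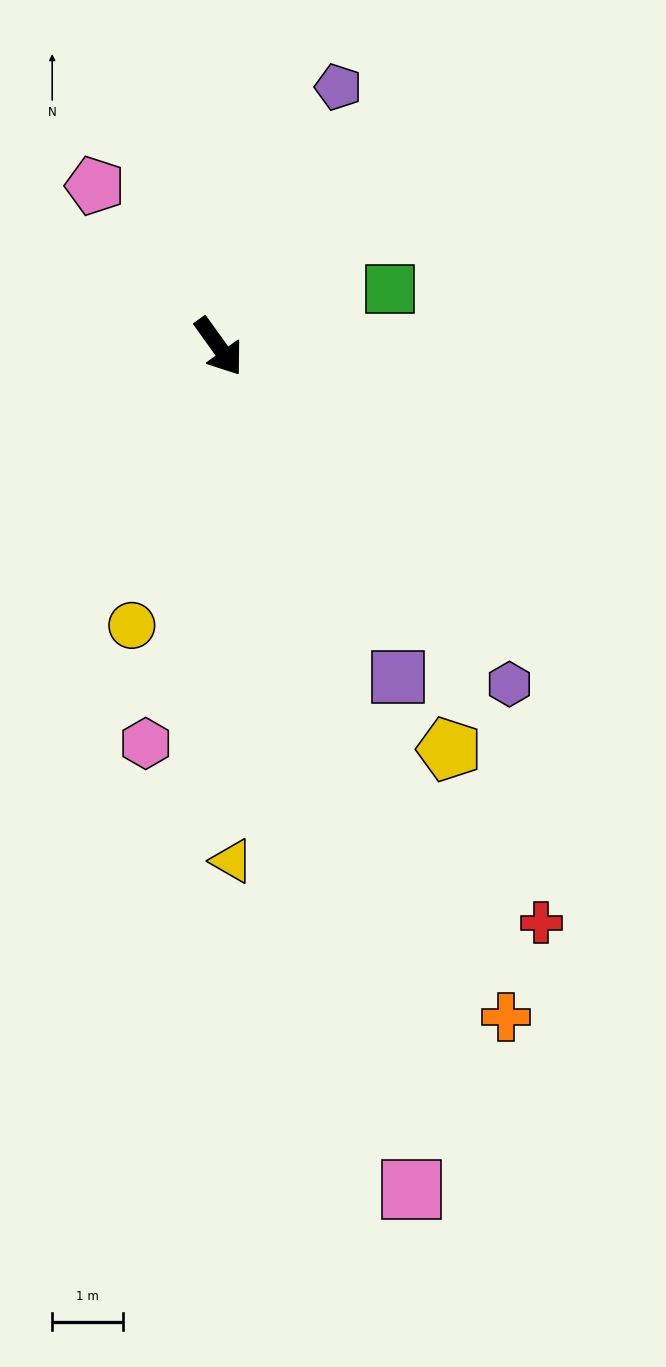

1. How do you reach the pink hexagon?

turn right 46°, forward 5.7 m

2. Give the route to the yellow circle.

turn right 53°, forward 4.1 m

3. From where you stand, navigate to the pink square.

turn right 23°, forward 12.2 m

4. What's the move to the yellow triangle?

turn right 34°, forward 7.2 m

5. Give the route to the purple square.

turn right 7°, forward 5.3 m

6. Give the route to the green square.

turn left 73°, forward 2.5 m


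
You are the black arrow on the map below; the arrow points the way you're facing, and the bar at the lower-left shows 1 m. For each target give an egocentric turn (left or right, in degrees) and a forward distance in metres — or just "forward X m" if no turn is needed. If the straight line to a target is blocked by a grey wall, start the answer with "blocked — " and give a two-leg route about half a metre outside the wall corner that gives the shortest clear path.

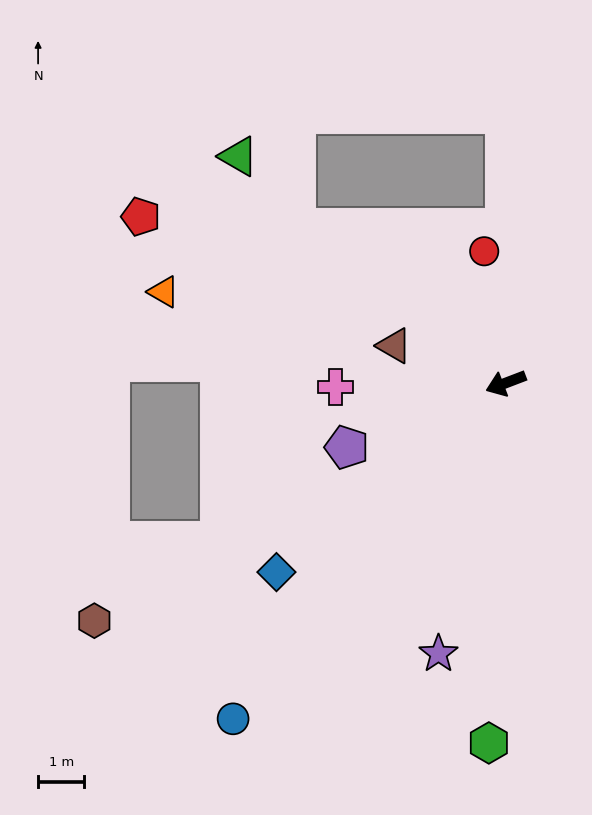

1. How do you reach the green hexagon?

turn left 66°, forward 7.8 m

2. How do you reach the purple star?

turn left 55°, forward 6.1 m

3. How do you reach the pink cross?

turn right 20°, forward 3.7 m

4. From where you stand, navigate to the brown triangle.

turn right 39°, forward 2.6 m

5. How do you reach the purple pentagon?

forward 3.7 m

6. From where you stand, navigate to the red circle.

turn right 102°, forward 2.9 m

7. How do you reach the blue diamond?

turn left 19°, forward 6.5 m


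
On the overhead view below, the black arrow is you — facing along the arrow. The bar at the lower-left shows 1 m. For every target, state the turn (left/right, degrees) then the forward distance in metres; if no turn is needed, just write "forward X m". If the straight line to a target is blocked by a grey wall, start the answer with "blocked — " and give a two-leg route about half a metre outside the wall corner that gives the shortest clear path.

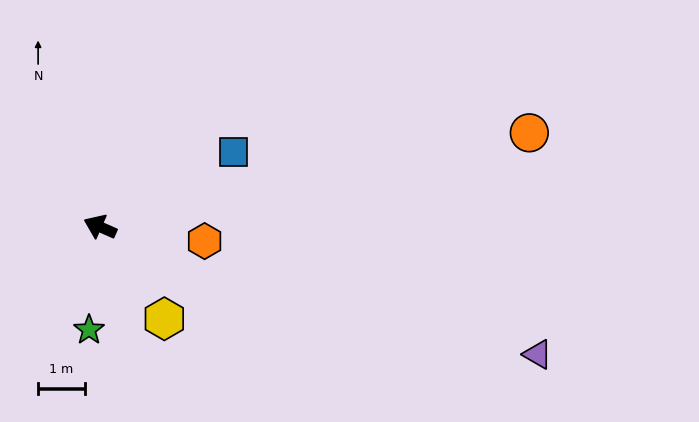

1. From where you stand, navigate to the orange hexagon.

turn right 164°, forward 2.3 m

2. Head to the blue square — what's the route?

turn right 127°, forward 3.3 m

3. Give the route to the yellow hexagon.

turn left 149°, forward 2.4 m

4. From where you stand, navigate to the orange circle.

turn right 144°, forward 9.4 m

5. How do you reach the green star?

turn left 108°, forward 2.2 m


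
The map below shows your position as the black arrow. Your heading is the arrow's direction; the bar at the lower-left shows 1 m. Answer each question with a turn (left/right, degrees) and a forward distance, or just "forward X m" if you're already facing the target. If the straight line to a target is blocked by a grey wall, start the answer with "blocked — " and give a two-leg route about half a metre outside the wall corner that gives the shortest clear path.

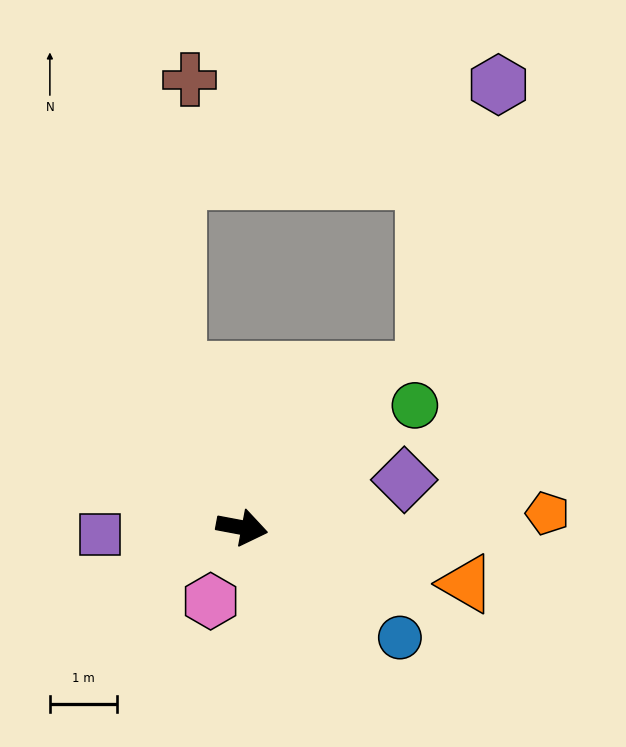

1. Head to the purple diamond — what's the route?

turn left 27°, forward 2.5 m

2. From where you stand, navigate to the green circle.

turn left 46°, forward 3.1 m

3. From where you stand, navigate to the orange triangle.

turn right 3°, forward 3.4 m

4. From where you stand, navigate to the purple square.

turn right 167°, forward 2.1 m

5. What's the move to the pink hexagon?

turn right 102°, forward 1.2 m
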